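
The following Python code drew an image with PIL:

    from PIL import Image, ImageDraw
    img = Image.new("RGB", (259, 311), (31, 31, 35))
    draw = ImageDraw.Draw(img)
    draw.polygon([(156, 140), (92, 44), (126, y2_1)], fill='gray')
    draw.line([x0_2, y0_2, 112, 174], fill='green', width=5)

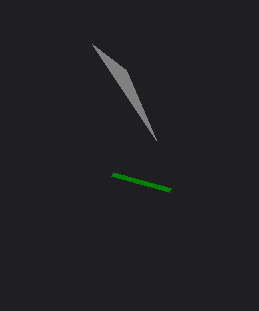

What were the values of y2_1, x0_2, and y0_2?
y2_1 = 70
x0_2 = 170
y0_2 = 190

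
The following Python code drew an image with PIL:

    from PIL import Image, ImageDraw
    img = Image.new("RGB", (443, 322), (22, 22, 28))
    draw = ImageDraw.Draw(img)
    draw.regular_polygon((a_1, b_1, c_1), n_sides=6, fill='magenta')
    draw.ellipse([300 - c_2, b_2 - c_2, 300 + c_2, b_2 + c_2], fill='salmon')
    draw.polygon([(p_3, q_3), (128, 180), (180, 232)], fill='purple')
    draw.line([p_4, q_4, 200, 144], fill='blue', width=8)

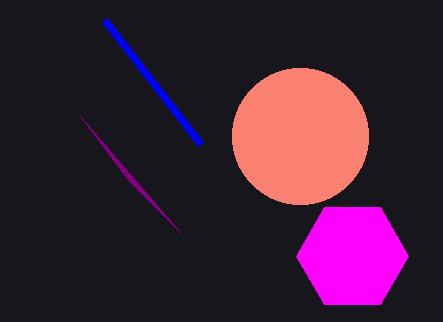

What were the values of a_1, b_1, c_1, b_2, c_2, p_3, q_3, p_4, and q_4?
a_1 = 352; b_1 = 256; c_1 = 56; b_2 = 136; c_2 = 68; p_3 = 80; q_3 = 116; p_4 = 104; q_4 = 20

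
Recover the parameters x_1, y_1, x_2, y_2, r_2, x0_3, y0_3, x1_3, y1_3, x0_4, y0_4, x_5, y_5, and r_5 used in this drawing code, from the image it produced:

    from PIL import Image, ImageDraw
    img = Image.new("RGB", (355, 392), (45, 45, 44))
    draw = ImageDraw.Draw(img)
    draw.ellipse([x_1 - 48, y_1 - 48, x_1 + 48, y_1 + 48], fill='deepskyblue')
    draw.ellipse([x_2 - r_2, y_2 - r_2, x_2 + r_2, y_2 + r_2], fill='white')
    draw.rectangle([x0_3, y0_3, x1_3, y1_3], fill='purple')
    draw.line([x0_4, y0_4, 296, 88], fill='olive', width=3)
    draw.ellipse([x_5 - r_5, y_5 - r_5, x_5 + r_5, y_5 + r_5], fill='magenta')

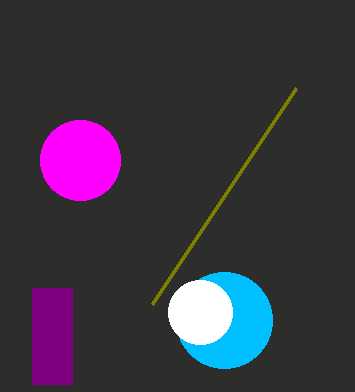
x_1 = 224
y_1 = 320
x_2 = 200
y_2 = 312
r_2 = 32
x0_3 = 32
y0_3 = 288
x1_3 = 72
y1_3 = 384
x0_4 = 152
y0_4 = 304
x_5 = 80
y_5 = 160
r_5 = 40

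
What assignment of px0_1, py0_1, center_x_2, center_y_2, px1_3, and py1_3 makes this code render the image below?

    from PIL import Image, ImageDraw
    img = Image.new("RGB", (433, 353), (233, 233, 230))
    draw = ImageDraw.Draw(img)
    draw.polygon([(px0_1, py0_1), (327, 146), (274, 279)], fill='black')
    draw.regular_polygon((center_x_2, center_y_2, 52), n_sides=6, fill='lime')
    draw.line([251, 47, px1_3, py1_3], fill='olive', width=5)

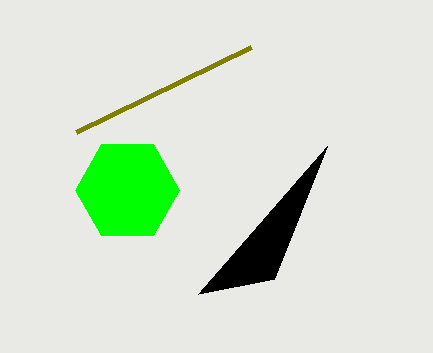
px0_1 = 198; py0_1 = 294; center_x_2 = 127; center_y_2 = 190; px1_3 = 76; py1_3 = 132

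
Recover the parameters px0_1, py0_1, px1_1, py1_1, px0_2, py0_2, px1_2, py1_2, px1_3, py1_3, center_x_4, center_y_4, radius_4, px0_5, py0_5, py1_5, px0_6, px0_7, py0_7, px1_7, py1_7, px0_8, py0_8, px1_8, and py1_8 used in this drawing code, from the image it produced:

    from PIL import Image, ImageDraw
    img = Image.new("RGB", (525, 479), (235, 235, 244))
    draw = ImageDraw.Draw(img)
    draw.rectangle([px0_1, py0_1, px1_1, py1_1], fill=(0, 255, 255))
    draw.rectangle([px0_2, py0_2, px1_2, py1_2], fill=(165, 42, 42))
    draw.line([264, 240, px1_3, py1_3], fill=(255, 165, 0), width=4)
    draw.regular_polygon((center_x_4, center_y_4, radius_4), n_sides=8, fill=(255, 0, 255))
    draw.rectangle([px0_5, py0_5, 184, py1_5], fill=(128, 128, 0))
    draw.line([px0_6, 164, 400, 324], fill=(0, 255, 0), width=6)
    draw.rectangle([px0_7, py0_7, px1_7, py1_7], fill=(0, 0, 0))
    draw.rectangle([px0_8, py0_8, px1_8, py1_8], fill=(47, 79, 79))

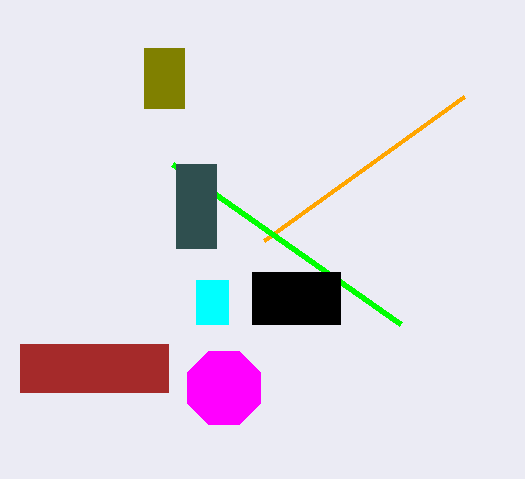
px0_1 = 196
py0_1 = 280
px1_1 = 228
py1_1 = 324
px0_2 = 20
py0_2 = 344
px1_2 = 168
py1_2 = 392
px1_3 = 464
py1_3 = 96
center_x_4 = 224
center_y_4 = 388
radius_4 = 40
px0_5 = 144
py0_5 = 48
py1_5 = 108
px0_6 = 172
px0_7 = 252
py0_7 = 272
px1_7 = 340
py1_7 = 324
px0_8 = 176
py0_8 = 164
px1_8 = 216
py1_8 = 248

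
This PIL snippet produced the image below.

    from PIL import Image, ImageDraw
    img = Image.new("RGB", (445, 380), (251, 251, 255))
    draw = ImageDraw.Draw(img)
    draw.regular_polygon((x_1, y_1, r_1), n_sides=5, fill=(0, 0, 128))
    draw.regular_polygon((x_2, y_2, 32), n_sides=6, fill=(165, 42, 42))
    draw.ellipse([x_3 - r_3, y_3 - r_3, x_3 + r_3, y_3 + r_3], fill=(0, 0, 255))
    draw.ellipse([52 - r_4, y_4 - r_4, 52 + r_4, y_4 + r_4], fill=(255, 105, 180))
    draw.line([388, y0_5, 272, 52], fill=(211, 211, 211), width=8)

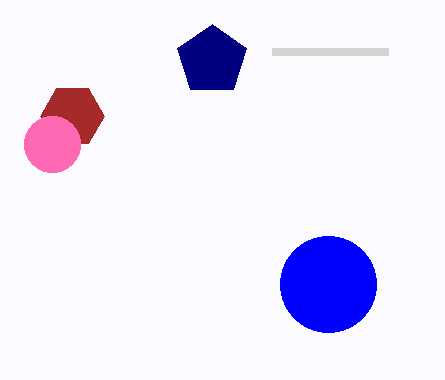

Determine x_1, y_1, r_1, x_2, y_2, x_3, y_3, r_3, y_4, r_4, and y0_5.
x_1 = 212; y_1 = 60; r_1 = 36; x_2 = 72; y_2 = 116; x_3 = 328; y_3 = 284; r_3 = 48; y_4 = 144; r_4 = 28; y0_5 = 52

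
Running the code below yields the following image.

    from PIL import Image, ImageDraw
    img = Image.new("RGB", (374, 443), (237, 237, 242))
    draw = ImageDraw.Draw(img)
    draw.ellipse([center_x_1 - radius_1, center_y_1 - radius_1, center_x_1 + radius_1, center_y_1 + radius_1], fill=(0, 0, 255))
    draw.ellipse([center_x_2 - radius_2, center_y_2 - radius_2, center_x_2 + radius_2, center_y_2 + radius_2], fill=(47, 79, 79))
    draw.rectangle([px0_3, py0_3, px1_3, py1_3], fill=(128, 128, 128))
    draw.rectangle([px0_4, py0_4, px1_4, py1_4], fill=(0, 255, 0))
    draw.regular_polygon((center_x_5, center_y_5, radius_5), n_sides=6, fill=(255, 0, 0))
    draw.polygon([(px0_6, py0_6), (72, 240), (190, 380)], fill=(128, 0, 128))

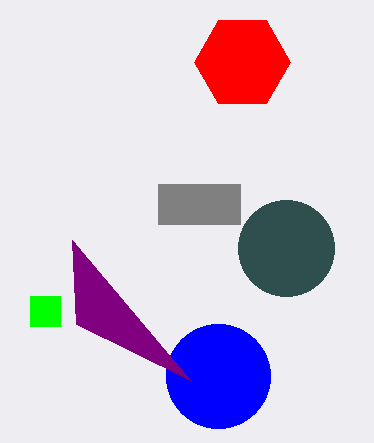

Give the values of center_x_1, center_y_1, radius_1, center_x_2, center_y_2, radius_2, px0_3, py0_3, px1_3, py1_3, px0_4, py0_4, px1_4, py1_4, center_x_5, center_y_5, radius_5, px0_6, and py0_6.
center_x_1 = 218, center_y_1 = 376, radius_1 = 52, center_x_2 = 286, center_y_2 = 248, radius_2 = 48, px0_3 = 158, py0_3 = 184, px1_3 = 240, py1_3 = 224, px0_4 = 30, py0_4 = 296, px1_4 = 60, py1_4 = 326, center_x_5 = 242, center_y_5 = 62, radius_5 = 48, px0_6 = 76, py0_6 = 324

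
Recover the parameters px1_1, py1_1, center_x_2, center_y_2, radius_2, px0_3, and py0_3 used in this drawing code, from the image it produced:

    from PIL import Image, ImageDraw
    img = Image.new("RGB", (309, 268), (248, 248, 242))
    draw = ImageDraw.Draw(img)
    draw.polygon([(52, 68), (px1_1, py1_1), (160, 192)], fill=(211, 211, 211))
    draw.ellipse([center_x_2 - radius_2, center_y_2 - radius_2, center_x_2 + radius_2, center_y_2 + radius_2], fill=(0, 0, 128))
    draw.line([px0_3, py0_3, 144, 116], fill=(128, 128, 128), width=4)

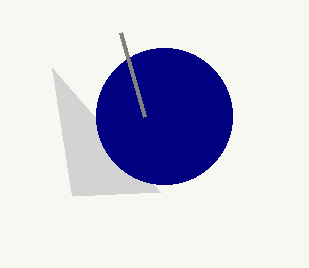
px1_1 = 72, py1_1 = 196, center_x_2 = 164, center_y_2 = 116, radius_2 = 68, px0_3 = 120, py0_3 = 32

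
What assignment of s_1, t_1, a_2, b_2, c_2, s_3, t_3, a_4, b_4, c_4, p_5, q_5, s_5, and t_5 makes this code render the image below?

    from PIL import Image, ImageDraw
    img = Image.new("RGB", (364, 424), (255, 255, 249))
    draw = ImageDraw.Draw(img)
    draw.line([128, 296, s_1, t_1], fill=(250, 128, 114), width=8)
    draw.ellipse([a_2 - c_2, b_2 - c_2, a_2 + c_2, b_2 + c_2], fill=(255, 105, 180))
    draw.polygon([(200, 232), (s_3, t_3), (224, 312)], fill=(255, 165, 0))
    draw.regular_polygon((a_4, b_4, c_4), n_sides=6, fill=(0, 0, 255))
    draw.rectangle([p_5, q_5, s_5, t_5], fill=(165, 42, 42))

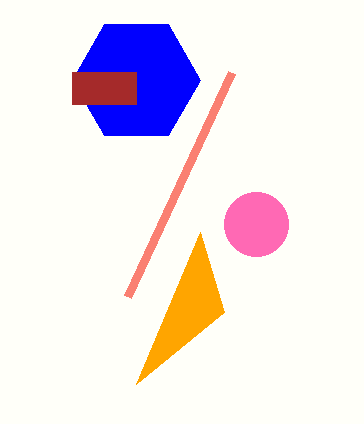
s_1 = 232, t_1 = 72, a_2 = 256, b_2 = 224, c_2 = 32, s_3 = 136, t_3 = 384, a_4 = 136, b_4 = 80, c_4 = 64, p_5 = 72, q_5 = 72, s_5 = 136, t_5 = 104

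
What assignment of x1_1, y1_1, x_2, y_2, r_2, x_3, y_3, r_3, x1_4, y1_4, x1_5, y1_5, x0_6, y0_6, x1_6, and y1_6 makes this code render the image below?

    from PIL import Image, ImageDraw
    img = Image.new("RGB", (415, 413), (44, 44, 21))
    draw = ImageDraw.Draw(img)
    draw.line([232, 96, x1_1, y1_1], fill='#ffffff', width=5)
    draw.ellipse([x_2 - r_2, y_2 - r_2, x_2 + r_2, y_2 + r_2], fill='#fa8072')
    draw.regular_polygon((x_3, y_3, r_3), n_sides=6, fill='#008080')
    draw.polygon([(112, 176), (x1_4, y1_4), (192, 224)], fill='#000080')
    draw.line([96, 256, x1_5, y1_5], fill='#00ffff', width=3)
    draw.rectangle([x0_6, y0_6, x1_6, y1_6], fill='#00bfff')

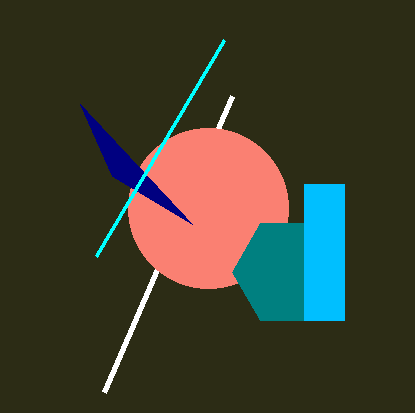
x1_1 = 104, y1_1 = 392, x_2 = 208, y_2 = 208, r_2 = 80, x_3 = 288, y_3 = 272, r_3 = 56, x1_4 = 80, y1_4 = 104, x1_5 = 224, y1_5 = 40, x0_6 = 304, y0_6 = 184, x1_6 = 344, y1_6 = 320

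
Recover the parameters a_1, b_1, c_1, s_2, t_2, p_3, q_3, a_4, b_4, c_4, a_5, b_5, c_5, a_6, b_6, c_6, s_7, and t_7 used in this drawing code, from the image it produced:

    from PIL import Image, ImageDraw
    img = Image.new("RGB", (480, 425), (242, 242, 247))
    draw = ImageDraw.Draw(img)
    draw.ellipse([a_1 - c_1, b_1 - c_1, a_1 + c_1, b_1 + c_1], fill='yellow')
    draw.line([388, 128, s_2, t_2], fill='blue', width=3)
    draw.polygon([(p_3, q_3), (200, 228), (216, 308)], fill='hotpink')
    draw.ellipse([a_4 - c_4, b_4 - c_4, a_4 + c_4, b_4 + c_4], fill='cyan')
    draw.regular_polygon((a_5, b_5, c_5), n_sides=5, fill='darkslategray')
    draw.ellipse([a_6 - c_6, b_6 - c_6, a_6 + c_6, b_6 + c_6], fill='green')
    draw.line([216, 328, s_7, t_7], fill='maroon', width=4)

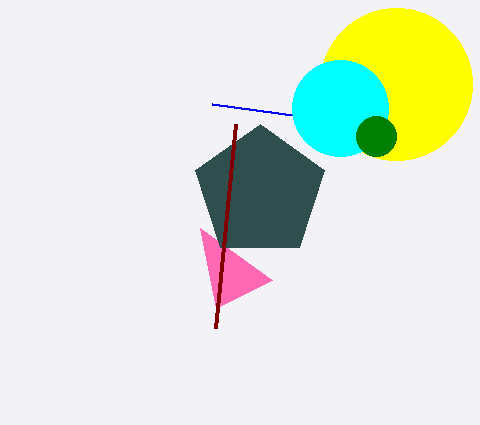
a_1 = 396; b_1 = 84; c_1 = 76; s_2 = 212; t_2 = 104; p_3 = 272; q_3 = 280; a_4 = 340; b_4 = 108; c_4 = 48; a_5 = 260; b_5 = 192; c_5 = 68; a_6 = 376; b_6 = 136; c_6 = 20; s_7 = 236; t_7 = 124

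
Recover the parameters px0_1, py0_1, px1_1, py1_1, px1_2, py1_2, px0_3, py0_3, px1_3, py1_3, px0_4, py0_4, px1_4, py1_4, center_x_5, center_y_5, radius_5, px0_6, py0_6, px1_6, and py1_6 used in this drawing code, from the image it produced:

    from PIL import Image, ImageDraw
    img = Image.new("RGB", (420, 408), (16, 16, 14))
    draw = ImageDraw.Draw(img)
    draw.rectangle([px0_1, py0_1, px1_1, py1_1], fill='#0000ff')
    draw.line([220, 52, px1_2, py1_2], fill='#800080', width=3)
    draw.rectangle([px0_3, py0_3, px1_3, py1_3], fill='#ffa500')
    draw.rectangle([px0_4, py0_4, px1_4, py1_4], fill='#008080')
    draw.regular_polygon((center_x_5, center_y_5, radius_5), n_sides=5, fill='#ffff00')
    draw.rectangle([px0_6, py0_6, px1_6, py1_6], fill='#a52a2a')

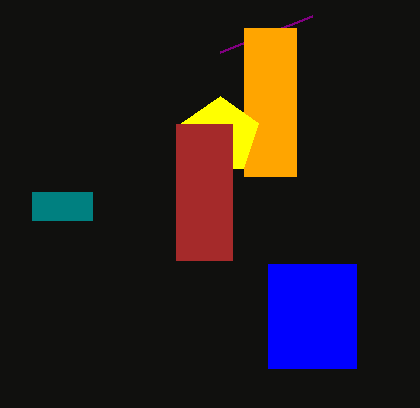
px0_1 = 268
py0_1 = 264
px1_1 = 356
py1_1 = 368
px1_2 = 312
py1_2 = 16
px0_3 = 244
py0_3 = 28
px1_3 = 296
py1_3 = 176
px0_4 = 32
py0_4 = 192
px1_4 = 92
py1_4 = 220
center_x_5 = 220
center_y_5 = 136
radius_5 = 40
px0_6 = 176
py0_6 = 124
px1_6 = 232
py1_6 = 260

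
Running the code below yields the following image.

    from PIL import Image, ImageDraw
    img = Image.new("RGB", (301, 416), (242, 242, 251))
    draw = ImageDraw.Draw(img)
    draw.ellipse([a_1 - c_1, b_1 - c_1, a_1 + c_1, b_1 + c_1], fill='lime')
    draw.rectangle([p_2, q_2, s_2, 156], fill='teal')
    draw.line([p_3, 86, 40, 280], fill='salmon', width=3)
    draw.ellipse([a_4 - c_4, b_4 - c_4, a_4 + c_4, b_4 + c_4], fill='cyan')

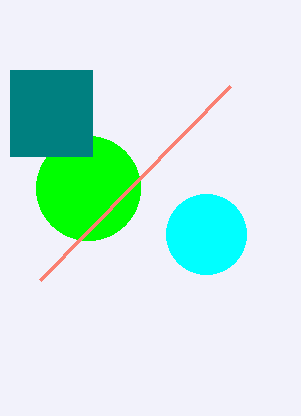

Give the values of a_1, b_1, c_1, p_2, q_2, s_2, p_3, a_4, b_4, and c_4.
a_1 = 88; b_1 = 188; c_1 = 52; p_2 = 10; q_2 = 70; s_2 = 92; p_3 = 230; a_4 = 206; b_4 = 234; c_4 = 40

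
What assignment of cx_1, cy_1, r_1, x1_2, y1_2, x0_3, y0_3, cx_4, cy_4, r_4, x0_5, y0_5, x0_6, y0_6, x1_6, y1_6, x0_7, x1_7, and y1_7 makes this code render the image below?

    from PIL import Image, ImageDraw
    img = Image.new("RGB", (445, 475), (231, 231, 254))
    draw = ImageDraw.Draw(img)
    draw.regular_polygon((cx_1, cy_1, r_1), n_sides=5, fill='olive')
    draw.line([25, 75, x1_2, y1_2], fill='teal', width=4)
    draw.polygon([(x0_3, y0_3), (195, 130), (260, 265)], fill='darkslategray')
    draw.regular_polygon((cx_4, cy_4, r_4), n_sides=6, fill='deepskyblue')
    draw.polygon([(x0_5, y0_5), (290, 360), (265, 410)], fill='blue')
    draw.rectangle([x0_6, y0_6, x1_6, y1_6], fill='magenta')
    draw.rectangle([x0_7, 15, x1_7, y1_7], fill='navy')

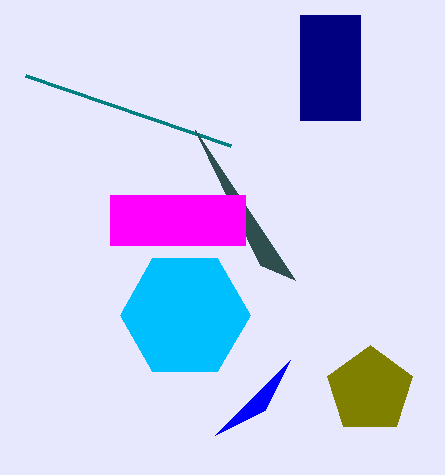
cx_1 = 370, cy_1 = 390, r_1 = 45, x1_2 = 230, y1_2 = 145, x0_3 = 295, y0_3 = 280, cx_4 = 185, cy_4 = 315, r_4 = 65, x0_5 = 215, y0_5 = 435, x0_6 = 110, y0_6 = 195, x1_6 = 245, y1_6 = 245, x0_7 = 300, x1_7 = 360, y1_7 = 120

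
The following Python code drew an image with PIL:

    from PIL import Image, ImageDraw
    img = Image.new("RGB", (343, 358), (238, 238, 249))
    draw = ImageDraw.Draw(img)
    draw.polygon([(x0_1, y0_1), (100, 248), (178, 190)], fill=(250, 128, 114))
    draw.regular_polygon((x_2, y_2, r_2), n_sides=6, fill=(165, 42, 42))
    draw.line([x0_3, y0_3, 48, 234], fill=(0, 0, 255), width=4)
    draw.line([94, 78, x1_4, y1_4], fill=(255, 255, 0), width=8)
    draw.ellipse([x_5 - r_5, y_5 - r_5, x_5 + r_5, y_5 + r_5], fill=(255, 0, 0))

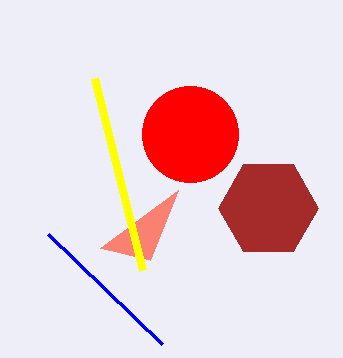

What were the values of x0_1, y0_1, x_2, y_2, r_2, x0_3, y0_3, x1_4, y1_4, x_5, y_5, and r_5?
x0_1 = 150, y0_1 = 260, x_2 = 268, y_2 = 208, r_2 = 50, x0_3 = 162, y0_3 = 344, x1_4 = 142, y1_4 = 270, x_5 = 190, y_5 = 134, r_5 = 48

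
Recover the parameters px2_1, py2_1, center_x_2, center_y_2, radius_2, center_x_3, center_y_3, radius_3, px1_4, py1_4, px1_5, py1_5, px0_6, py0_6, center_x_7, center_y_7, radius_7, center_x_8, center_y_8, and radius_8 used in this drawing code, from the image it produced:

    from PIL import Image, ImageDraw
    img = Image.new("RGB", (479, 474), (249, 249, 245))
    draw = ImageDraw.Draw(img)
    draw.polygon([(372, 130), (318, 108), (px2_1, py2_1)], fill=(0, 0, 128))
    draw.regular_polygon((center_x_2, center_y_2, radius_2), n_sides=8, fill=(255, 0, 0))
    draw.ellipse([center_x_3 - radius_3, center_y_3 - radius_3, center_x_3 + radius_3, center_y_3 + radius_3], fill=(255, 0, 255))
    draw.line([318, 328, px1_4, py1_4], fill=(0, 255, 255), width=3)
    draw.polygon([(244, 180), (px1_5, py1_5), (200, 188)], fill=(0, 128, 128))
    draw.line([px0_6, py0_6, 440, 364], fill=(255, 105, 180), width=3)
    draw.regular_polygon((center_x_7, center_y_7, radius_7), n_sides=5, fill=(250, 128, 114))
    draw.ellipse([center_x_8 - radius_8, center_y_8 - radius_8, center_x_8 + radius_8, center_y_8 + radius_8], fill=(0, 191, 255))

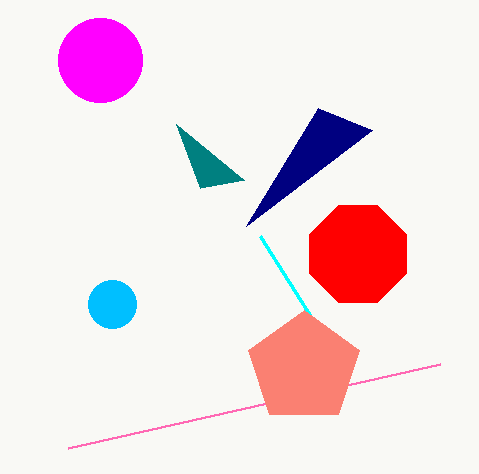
px2_1 = 246, py2_1 = 226, center_x_2 = 358, center_y_2 = 254, radius_2 = 52, center_x_3 = 100, center_y_3 = 60, radius_3 = 42, px1_4 = 260, py1_4 = 236, px1_5 = 176, py1_5 = 124, px0_6 = 68, py0_6 = 448, center_x_7 = 304, center_y_7 = 368, radius_7 = 58, center_x_8 = 112, center_y_8 = 304, radius_8 = 24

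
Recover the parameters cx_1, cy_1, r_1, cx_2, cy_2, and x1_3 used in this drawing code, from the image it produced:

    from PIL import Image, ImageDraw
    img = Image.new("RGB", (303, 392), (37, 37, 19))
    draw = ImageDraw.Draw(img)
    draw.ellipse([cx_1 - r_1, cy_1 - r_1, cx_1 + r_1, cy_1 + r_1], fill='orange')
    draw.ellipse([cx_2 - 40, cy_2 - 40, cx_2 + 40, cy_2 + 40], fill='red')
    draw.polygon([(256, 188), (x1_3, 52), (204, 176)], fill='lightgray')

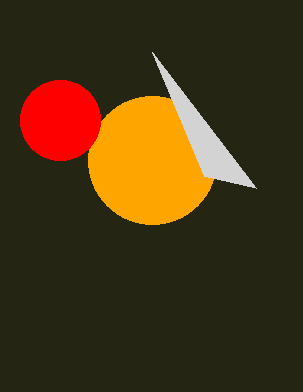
cx_1 = 152
cy_1 = 160
r_1 = 64
cx_2 = 60
cy_2 = 120
x1_3 = 152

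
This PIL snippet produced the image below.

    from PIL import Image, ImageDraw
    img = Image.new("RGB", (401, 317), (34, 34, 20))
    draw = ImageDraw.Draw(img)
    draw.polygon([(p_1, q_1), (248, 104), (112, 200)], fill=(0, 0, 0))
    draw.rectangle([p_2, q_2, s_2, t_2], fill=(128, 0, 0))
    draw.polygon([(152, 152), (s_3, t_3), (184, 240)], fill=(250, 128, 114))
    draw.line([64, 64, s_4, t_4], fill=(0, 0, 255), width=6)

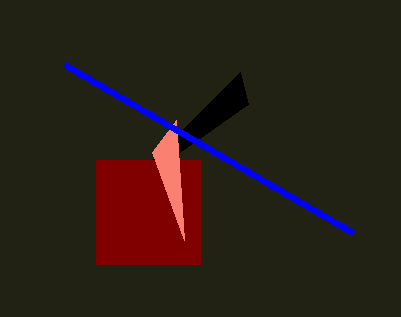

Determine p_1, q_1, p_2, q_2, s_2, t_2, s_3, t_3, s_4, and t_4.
p_1 = 240
q_1 = 72
p_2 = 96
q_2 = 160
s_2 = 200
t_2 = 264
s_3 = 176
t_3 = 120
s_4 = 352
t_4 = 232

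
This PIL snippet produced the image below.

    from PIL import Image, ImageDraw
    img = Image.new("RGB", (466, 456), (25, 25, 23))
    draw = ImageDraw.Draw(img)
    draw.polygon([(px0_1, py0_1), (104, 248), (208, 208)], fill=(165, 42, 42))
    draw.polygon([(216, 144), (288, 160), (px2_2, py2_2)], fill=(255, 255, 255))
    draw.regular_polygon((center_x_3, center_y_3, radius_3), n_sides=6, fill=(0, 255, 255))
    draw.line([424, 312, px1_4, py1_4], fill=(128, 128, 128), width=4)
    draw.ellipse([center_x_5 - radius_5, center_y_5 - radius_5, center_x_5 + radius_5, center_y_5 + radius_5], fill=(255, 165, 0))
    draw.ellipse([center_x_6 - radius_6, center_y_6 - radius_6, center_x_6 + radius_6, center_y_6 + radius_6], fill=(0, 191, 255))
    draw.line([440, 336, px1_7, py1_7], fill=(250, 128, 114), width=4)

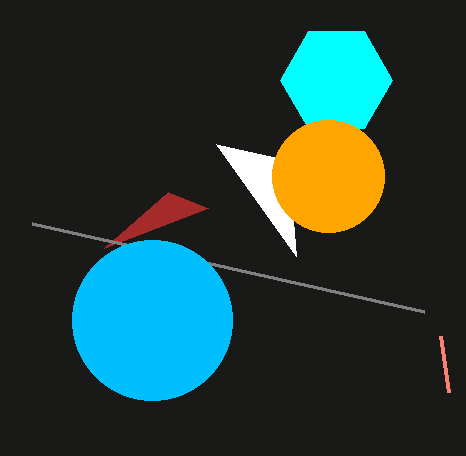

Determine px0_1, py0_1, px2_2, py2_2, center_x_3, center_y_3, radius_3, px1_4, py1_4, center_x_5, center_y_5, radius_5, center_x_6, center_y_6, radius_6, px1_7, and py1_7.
px0_1 = 168
py0_1 = 192
px2_2 = 296
py2_2 = 256
center_x_3 = 336
center_y_3 = 80
radius_3 = 56
px1_4 = 32
py1_4 = 224
center_x_5 = 328
center_y_5 = 176
radius_5 = 56
center_x_6 = 152
center_y_6 = 320
radius_6 = 80
px1_7 = 448
py1_7 = 392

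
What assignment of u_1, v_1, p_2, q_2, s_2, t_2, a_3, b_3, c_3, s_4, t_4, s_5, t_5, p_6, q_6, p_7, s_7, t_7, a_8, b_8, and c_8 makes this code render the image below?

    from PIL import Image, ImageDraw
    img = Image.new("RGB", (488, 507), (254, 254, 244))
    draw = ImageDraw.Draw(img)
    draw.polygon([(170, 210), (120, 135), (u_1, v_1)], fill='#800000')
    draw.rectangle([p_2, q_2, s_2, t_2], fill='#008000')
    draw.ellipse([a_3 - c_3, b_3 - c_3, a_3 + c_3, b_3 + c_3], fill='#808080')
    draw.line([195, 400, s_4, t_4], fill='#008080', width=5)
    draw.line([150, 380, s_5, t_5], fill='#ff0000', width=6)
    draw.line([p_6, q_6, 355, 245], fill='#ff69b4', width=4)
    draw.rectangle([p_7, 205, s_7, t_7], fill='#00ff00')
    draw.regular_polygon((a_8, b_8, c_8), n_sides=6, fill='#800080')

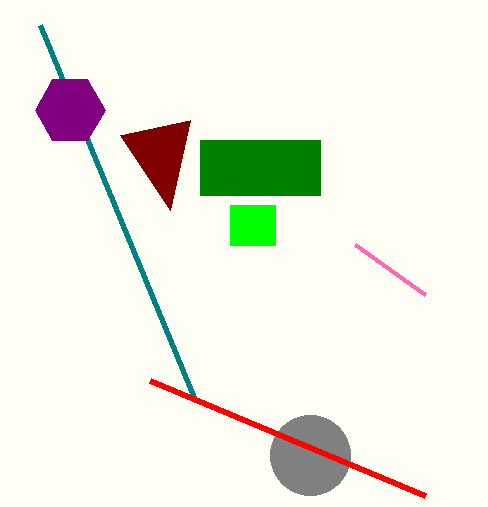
u_1 = 190, v_1 = 120, p_2 = 200, q_2 = 140, s_2 = 320, t_2 = 195, a_3 = 310, b_3 = 455, c_3 = 40, s_4 = 40, t_4 = 25, s_5 = 425, t_5 = 495, p_6 = 425, q_6 = 295, p_7 = 230, s_7 = 275, t_7 = 245, a_8 = 70, b_8 = 110, c_8 = 35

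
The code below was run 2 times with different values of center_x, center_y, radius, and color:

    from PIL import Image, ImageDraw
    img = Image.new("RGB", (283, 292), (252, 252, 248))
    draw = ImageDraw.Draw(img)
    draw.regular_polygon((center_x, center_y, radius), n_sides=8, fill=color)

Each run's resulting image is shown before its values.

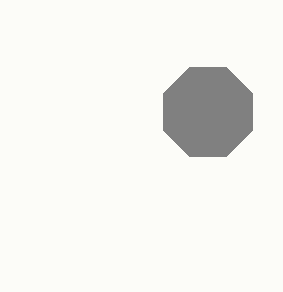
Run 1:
center_x = 208; center_y = 112; radius = 48; color = 'gray'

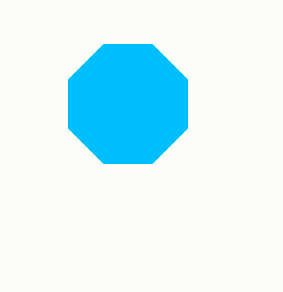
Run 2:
center_x = 128; center_y = 104; radius = 64; color = 'deepskyblue'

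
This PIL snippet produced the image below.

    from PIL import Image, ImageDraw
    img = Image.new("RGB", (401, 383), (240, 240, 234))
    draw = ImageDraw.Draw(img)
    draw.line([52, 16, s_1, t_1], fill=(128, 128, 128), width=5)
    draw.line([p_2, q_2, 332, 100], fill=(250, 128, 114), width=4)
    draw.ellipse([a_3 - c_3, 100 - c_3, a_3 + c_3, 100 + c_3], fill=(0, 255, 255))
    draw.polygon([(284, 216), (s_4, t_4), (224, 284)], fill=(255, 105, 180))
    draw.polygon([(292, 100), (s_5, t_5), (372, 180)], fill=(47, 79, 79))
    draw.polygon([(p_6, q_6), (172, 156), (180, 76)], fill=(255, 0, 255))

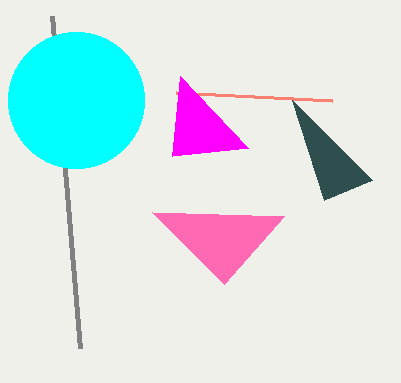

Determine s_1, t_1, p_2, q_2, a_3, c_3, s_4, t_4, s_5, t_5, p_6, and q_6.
s_1 = 80
t_1 = 348
p_2 = 176
q_2 = 92
a_3 = 76
c_3 = 68
s_4 = 152
t_4 = 212
s_5 = 324
t_5 = 200
p_6 = 248
q_6 = 148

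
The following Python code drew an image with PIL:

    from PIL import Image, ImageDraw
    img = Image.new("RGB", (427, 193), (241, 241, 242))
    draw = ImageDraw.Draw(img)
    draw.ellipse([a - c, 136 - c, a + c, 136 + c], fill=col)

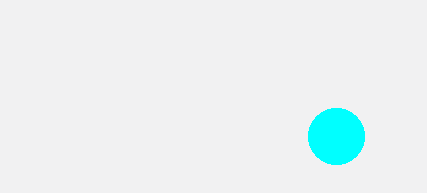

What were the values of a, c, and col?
a = 336, c = 28, col = 'cyan'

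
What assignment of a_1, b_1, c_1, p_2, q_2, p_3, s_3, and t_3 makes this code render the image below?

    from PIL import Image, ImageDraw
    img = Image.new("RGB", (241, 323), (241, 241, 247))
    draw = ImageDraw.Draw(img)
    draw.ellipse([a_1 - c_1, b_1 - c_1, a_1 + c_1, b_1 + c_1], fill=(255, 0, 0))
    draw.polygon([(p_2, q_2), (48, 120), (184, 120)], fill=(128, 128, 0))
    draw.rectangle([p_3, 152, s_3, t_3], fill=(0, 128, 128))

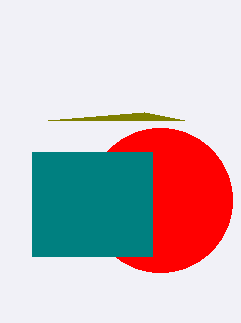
a_1 = 160, b_1 = 200, c_1 = 72, p_2 = 144, q_2 = 112, p_3 = 32, s_3 = 152, t_3 = 256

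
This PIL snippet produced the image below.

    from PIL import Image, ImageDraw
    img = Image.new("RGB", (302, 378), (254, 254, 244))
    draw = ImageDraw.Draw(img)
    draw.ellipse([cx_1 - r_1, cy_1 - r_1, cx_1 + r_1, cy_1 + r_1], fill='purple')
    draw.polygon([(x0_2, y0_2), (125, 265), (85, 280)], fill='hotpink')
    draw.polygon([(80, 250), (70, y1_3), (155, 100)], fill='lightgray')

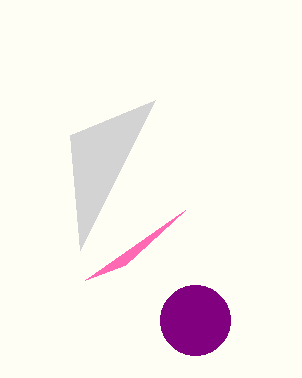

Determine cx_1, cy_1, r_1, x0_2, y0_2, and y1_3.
cx_1 = 195; cy_1 = 320; r_1 = 35; x0_2 = 185; y0_2 = 210; y1_3 = 135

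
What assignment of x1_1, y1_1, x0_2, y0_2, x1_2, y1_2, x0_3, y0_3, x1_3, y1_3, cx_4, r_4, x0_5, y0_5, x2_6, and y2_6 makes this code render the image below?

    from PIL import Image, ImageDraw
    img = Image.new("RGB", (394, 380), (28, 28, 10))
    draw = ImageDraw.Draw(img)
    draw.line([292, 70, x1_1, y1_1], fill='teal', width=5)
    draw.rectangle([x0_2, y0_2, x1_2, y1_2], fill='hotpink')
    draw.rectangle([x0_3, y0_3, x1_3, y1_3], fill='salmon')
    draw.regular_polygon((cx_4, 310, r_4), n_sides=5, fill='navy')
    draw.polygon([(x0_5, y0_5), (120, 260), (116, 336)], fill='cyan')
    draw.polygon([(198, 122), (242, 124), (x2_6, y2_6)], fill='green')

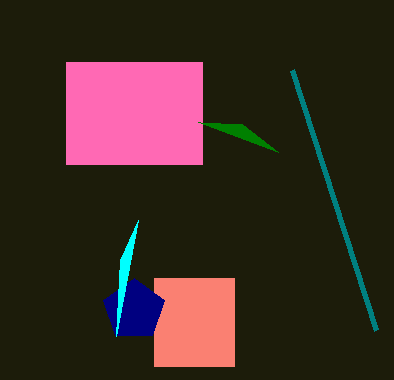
x1_1 = 376
y1_1 = 330
x0_2 = 66
y0_2 = 62
x1_2 = 202
y1_2 = 164
x0_3 = 154
y0_3 = 278
x1_3 = 234
y1_3 = 366
cx_4 = 134
r_4 = 32
x0_5 = 138
y0_5 = 220
x2_6 = 278
y2_6 = 152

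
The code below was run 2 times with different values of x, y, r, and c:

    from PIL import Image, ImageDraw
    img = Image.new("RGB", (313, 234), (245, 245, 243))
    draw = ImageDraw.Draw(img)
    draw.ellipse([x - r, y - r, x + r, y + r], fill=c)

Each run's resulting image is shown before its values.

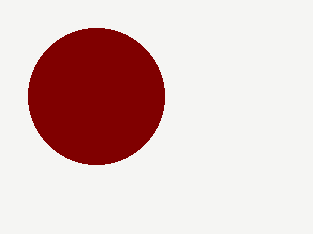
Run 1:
x = 96, y = 96, r = 68, c = 'maroon'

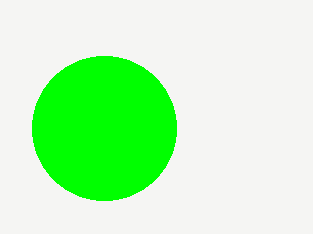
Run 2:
x = 104, y = 128, r = 72, c = 'lime'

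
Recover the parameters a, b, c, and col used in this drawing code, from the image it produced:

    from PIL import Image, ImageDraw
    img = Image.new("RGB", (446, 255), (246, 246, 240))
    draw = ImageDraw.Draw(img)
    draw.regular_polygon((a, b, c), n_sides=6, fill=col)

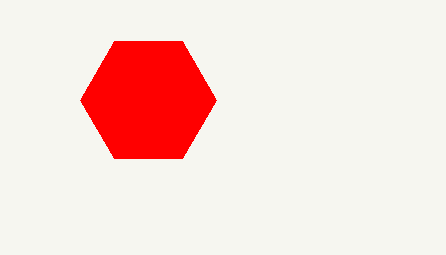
a = 148, b = 100, c = 68, col = 'red'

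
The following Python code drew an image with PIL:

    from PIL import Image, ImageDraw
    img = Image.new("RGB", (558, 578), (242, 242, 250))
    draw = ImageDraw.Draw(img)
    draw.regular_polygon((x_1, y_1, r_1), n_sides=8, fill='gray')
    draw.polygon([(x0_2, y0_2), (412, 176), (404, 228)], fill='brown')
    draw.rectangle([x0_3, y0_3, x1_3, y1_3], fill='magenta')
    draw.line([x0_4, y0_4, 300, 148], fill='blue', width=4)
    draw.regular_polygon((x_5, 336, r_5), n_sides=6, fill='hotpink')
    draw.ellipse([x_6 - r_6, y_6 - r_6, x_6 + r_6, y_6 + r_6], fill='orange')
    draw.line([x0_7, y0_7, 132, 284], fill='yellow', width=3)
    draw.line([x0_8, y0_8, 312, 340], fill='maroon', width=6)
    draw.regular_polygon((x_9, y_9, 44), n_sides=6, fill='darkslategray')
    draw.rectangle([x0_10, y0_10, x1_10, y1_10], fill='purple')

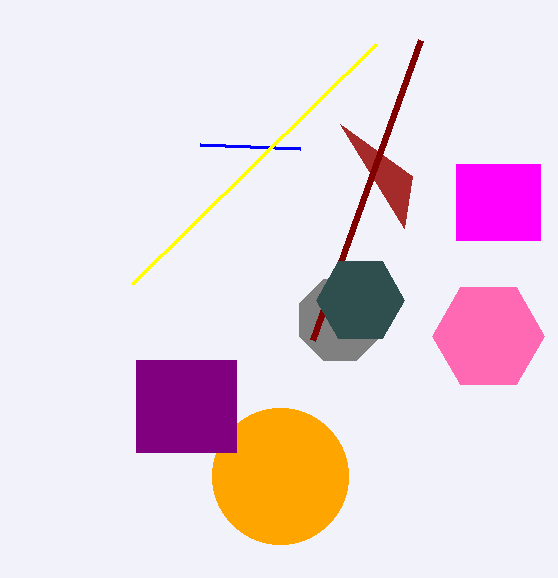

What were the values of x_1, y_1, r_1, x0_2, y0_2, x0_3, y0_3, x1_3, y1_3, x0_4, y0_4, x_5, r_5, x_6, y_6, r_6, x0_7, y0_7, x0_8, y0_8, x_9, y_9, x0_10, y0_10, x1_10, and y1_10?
x_1 = 340; y_1 = 320; r_1 = 44; x0_2 = 340; y0_2 = 124; x0_3 = 456; y0_3 = 164; x1_3 = 540; y1_3 = 240; x0_4 = 200; y0_4 = 144; x_5 = 488; r_5 = 56; x_6 = 280; y_6 = 476; r_6 = 68; x0_7 = 376; y0_7 = 44; x0_8 = 420; y0_8 = 40; x_9 = 360; y_9 = 300; x0_10 = 136; y0_10 = 360; x1_10 = 236; y1_10 = 452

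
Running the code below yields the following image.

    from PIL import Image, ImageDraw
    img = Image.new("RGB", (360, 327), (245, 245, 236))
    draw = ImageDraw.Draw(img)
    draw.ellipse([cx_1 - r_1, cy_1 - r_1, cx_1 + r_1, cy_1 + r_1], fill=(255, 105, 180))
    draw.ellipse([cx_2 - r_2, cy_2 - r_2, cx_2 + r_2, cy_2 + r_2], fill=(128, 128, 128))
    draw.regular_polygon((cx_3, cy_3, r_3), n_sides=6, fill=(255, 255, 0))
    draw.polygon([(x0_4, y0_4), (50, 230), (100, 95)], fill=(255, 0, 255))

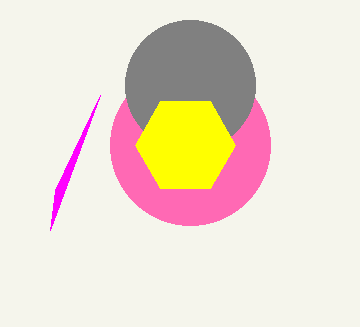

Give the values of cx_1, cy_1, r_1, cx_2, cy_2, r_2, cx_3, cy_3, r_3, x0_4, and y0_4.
cx_1 = 190, cy_1 = 145, r_1 = 80, cx_2 = 190, cy_2 = 85, r_2 = 65, cx_3 = 185, cy_3 = 145, r_3 = 50, x0_4 = 55, y0_4 = 190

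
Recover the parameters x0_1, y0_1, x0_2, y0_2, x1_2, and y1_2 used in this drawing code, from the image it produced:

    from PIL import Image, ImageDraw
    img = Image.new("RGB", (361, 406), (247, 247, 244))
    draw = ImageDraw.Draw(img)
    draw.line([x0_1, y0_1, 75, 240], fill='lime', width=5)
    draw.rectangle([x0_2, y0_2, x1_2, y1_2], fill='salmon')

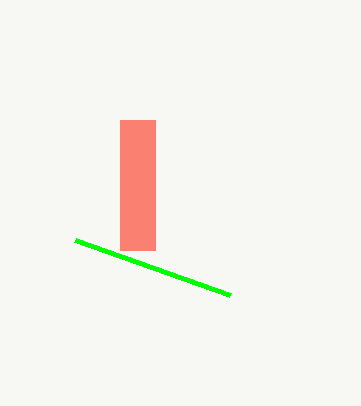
x0_1 = 230; y0_1 = 295; x0_2 = 120; y0_2 = 120; x1_2 = 155; y1_2 = 250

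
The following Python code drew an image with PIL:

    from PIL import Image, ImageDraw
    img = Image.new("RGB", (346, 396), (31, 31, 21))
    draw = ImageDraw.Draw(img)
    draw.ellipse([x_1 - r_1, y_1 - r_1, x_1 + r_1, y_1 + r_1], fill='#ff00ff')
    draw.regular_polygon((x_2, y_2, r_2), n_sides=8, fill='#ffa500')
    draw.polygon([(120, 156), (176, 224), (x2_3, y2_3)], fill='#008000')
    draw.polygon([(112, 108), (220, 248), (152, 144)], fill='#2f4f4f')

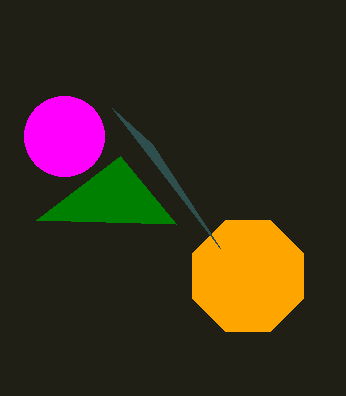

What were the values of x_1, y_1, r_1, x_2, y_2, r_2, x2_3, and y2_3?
x_1 = 64
y_1 = 136
r_1 = 40
x_2 = 248
y_2 = 276
r_2 = 60
x2_3 = 36
y2_3 = 220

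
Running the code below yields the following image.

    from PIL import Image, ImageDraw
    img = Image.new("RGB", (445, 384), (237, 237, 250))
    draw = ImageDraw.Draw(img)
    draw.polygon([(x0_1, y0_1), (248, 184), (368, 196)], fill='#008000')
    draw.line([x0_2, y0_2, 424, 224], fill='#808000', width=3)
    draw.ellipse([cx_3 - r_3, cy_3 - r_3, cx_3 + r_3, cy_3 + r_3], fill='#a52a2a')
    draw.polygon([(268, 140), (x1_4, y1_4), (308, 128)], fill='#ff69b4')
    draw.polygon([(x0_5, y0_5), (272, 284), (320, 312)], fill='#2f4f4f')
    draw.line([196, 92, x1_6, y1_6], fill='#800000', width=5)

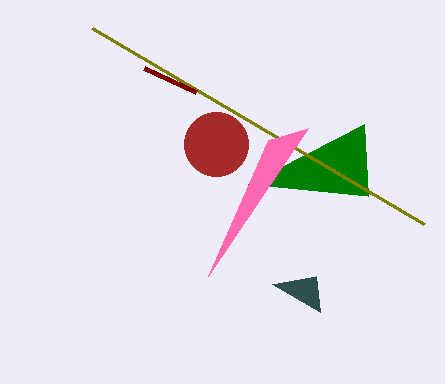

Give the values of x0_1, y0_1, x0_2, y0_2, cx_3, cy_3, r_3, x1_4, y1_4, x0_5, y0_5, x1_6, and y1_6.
x0_1 = 364
y0_1 = 124
x0_2 = 92
y0_2 = 28
cx_3 = 216
cy_3 = 144
r_3 = 32
x1_4 = 208
y1_4 = 276
x0_5 = 316
y0_5 = 276
x1_6 = 144
y1_6 = 68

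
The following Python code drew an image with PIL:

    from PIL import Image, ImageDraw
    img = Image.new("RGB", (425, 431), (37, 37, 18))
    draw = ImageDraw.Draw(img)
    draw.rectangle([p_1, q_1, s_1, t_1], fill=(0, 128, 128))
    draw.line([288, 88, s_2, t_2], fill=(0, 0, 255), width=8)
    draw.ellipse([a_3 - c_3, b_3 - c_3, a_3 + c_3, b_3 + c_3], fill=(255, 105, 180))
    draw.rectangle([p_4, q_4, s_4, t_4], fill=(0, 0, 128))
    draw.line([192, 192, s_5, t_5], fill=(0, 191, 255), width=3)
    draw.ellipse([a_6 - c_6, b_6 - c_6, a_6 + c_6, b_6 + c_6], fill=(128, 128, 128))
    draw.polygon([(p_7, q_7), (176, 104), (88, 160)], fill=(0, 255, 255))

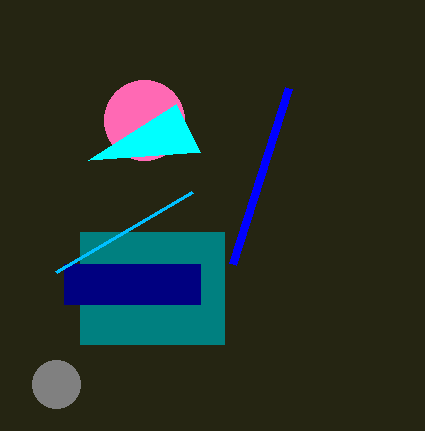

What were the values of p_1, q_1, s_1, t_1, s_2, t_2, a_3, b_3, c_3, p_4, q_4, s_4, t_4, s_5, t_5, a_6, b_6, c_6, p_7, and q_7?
p_1 = 80
q_1 = 232
s_1 = 224
t_1 = 344
s_2 = 232
t_2 = 264
a_3 = 144
b_3 = 120
c_3 = 40
p_4 = 64
q_4 = 264
s_4 = 200
t_4 = 304
s_5 = 56
t_5 = 272
a_6 = 56
b_6 = 384
c_6 = 24
p_7 = 200
q_7 = 152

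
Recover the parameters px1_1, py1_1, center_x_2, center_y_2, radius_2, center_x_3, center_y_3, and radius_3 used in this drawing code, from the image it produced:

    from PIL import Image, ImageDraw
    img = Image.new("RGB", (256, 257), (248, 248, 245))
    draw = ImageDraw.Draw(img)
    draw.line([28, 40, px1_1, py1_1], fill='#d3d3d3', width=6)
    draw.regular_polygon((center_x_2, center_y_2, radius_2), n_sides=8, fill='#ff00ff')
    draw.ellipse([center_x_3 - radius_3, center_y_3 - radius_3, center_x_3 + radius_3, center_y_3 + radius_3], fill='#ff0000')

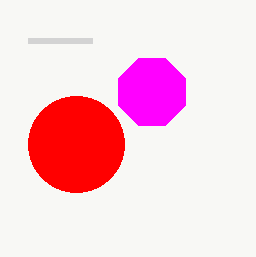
px1_1 = 92, py1_1 = 40, center_x_2 = 152, center_y_2 = 92, radius_2 = 36, center_x_3 = 76, center_y_3 = 144, radius_3 = 48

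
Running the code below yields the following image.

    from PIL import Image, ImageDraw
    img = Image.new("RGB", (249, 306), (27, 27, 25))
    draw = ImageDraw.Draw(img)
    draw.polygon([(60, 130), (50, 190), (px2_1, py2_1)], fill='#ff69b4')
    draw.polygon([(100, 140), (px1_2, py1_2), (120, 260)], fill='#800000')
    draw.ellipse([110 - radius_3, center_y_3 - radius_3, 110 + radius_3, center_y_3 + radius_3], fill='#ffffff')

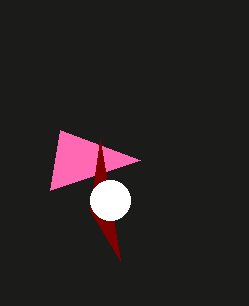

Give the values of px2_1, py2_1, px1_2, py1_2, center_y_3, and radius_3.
px2_1 = 140; py2_1 = 160; px1_2 = 90; py1_2 = 210; center_y_3 = 200; radius_3 = 20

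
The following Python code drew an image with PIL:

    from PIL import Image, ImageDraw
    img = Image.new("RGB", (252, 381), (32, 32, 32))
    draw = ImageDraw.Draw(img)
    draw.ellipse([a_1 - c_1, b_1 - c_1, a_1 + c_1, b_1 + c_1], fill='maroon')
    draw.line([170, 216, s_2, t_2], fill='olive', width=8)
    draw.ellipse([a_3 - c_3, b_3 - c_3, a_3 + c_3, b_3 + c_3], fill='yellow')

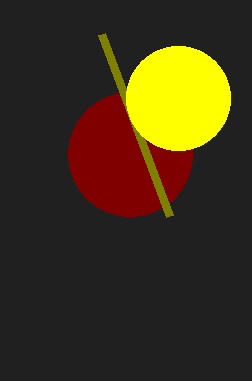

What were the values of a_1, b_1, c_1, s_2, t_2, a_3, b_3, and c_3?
a_1 = 130; b_1 = 154; c_1 = 62; s_2 = 102; t_2 = 34; a_3 = 178; b_3 = 98; c_3 = 52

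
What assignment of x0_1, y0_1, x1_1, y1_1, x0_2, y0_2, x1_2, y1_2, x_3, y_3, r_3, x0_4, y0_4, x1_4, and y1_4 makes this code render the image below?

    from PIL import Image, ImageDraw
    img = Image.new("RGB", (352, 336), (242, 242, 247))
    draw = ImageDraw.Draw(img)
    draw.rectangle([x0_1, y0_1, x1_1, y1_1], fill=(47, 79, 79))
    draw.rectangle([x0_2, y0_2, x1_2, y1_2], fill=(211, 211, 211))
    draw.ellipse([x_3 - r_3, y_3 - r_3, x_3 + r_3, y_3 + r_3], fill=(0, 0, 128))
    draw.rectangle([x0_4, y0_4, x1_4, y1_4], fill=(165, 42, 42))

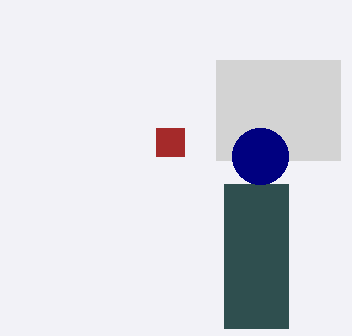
x0_1 = 224; y0_1 = 184; x1_1 = 288; y1_1 = 328; x0_2 = 216; y0_2 = 60; x1_2 = 340; y1_2 = 160; x_3 = 260; y_3 = 156; r_3 = 28; x0_4 = 156; y0_4 = 128; x1_4 = 184; y1_4 = 156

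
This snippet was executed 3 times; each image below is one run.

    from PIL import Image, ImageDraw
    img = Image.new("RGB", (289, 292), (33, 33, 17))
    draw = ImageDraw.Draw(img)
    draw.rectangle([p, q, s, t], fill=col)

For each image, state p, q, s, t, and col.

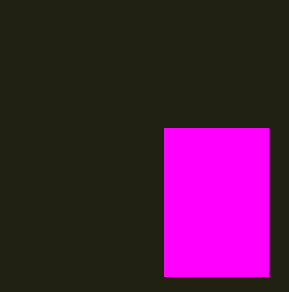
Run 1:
p = 164
q = 128
s = 268
t = 276
col = 'magenta'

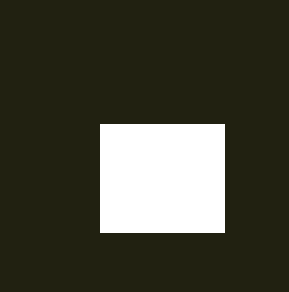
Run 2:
p = 100; q = 124; s = 224; t = 232; col = 'white'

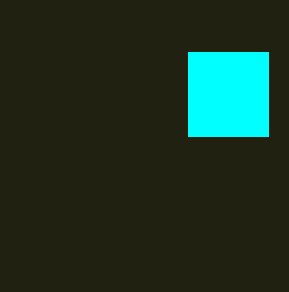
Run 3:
p = 188, q = 52, s = 268, t = 136, col = 'cyan'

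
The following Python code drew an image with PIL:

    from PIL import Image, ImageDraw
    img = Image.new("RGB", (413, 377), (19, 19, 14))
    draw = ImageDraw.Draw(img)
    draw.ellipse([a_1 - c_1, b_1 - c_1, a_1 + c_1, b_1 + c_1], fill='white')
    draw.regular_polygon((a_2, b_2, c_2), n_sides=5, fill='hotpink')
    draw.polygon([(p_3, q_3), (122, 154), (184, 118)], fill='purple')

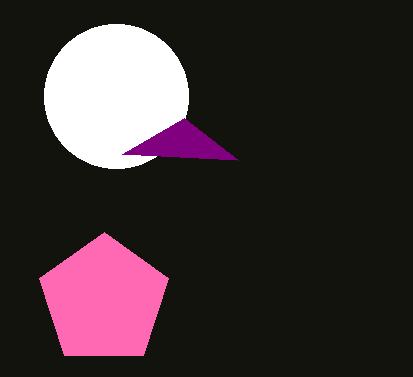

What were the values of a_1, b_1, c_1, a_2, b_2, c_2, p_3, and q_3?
a_1 = 116, b_1 = 96, c_1 = 72, a_2 = 104, b_2 = 300, c_2 = 68, p_3 = 238, q_3 = 160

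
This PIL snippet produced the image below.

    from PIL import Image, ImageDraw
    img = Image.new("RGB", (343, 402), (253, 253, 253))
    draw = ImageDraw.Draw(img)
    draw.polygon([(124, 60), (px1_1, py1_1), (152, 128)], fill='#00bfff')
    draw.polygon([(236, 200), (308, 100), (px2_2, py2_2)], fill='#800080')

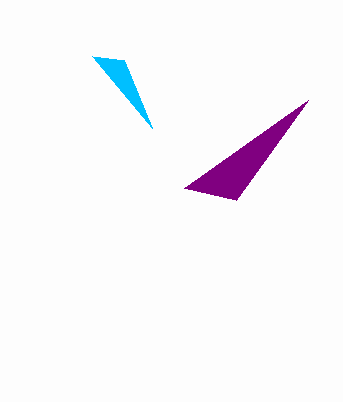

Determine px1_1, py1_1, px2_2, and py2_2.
px1_1 = 92
py1_1 = 56
px2_2 = 184
py2_2 = 188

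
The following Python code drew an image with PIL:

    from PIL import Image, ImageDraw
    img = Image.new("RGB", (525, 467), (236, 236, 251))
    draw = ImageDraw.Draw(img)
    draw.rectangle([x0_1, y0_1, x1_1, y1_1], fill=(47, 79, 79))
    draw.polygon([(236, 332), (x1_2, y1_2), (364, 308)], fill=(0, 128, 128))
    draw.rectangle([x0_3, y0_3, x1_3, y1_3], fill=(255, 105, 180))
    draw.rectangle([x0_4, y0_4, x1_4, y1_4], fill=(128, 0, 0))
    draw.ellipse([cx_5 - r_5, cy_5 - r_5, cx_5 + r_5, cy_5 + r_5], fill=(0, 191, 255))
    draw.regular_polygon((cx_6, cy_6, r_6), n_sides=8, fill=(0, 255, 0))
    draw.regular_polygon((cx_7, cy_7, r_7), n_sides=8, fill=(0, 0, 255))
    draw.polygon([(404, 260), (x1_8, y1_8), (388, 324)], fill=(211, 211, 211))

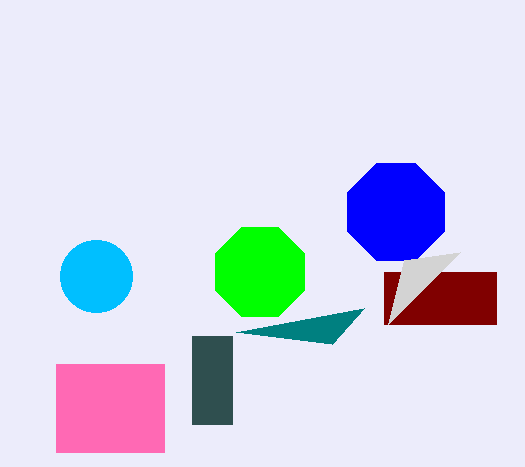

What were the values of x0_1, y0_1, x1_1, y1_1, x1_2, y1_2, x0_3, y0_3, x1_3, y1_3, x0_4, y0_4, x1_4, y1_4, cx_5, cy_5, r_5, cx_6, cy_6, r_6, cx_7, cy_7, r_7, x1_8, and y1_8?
x0_1 = 192, y0_1 = 336, x1_1 = 232, y1_1 = 424, x1_2 = 332, y1_2 = 344, x0_3 = 56, y0_3 = 364, x1_3 = 164, y1_3 = 452, x0_4 = 384, y0_4 = 272, x1_4 = 496, y1_4 = 324, cx_5 = 96, cy_5 = 276, r_5 = 36, cx_6 = 260, cy_6 = 272, r_6 = 48, cx_7 = 396, cy_7 = 212, r_7 = 52, x1_8 = 460, y1_8 = 252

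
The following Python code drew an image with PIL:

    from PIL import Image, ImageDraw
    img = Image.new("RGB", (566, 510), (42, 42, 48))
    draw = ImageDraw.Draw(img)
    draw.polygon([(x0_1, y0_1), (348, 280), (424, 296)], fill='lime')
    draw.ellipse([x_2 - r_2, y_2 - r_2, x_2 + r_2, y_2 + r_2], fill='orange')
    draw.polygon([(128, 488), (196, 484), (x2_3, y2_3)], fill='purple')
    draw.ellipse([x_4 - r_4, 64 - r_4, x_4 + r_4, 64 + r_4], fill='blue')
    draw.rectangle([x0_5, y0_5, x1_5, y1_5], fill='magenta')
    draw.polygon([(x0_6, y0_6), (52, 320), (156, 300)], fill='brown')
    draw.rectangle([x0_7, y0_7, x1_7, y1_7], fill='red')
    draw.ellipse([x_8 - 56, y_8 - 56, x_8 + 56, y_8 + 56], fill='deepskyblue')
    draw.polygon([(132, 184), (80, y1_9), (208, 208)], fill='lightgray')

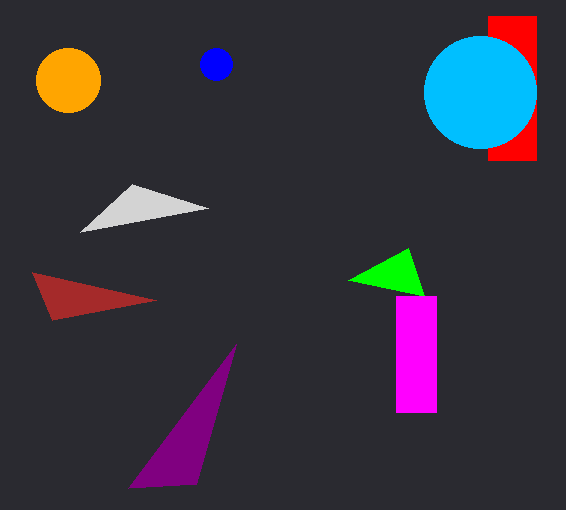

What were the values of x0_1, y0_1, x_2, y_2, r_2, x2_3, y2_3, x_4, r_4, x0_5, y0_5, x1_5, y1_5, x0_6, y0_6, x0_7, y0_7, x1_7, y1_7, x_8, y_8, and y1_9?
x0_1 = 408; y0_1 = 248; x_2 = 68; y_2 = 80; r_2 = 32; x2_3 = 236; y2_3 = 344; x_4 = 216; r_4 = 16; x0_5 = 396; y0_5 = 296; x1_5 = 436; y1_5 = 412; x0_6 = 32; y0_6 = 272; x0_7 = 488; y0_7 = 16; x1_7 = 536; y1_7 = 160; x_8 = 480; y_8 = 92; y1_9 = 232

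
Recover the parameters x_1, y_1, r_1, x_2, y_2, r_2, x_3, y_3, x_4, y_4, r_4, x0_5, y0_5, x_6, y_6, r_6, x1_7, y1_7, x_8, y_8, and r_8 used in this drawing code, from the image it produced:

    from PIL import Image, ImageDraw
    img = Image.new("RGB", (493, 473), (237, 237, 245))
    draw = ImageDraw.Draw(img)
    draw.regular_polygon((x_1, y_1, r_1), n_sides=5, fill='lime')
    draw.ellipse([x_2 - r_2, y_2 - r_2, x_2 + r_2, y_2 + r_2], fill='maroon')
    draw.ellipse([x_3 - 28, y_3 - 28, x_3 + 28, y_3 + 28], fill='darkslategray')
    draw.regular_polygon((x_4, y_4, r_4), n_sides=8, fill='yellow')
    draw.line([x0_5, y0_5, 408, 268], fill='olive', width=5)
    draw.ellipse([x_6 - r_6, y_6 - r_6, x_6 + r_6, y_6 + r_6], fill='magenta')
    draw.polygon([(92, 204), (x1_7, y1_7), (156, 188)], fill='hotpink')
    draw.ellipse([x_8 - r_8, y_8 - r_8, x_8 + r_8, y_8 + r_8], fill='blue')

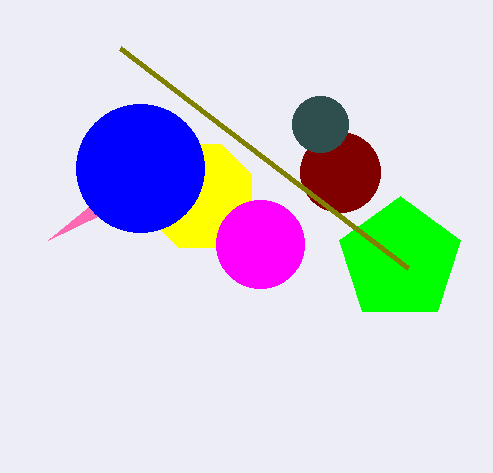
x_1 = 400; y_1 = 260; r_1 = 64; x_2 = 340; y_2 = 172; r_2 = 40; x_3 = 320; y_3 = 124; x_4 = 200; y_4 = 196; r_4 = 56; x0_5 = 120; y0_5 = 48; x_6 = 260; y_6 = 244; r_6 = 44; x1_7 = 48; y1_7 = 240; x_8 = 140; y_8 = 168; r_8 = 64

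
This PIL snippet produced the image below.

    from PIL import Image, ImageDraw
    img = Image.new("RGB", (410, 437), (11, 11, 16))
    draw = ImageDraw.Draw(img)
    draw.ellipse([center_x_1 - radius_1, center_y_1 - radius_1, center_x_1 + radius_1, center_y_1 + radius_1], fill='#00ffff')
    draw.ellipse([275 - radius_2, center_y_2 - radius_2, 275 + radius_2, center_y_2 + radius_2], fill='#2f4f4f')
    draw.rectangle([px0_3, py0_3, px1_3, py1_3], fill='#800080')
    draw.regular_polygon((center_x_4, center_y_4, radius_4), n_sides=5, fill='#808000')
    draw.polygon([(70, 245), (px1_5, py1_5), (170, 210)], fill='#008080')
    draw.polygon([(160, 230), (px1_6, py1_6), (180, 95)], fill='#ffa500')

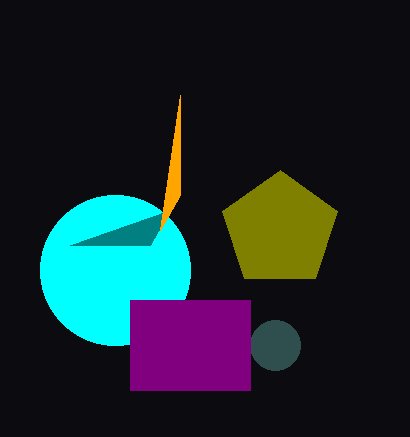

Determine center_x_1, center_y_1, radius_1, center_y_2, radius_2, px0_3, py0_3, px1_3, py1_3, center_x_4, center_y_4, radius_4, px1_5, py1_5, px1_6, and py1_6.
center_x_1 = 115, center_y_1 = 270, radius_1 = 75, center_y_2 = 345, radius_2 = 25, px0_3 = 130, py0_3 = 300, px1_3 = 250, py1_3 = 390, center_x_4 = 280, center_y_4 = 230, radius_4 = 60, px1_5 = 150, py1_5 = 245, px1_6 = 180, py1_6 = 195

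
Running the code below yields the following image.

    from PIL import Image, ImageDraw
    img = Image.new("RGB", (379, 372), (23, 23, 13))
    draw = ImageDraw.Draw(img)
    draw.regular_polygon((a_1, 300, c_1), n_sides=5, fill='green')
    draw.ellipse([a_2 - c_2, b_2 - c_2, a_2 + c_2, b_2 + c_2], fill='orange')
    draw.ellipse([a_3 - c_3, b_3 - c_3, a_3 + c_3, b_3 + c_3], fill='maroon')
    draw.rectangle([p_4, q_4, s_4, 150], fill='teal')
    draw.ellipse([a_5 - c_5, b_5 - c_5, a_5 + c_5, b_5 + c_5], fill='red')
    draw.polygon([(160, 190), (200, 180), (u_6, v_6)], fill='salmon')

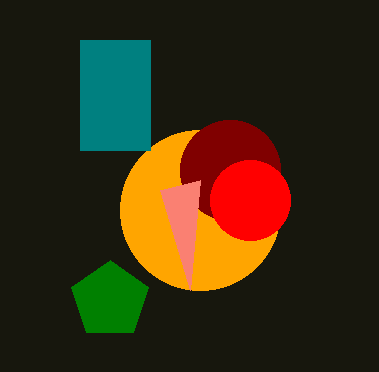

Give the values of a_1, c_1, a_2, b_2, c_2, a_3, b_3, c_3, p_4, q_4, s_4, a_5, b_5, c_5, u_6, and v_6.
a_1 = 110, c_1 = 40, a_2 = 200, b_2 = 210, c_2 = 80, a_3 = 230, b_3 = 170, c_3 = 50, p_4 = 80, q_4 = 40, s_4 = 150, a_5 = 250, b_5 = 200, c_5 = 40, u_6 = 190, v_6 = 290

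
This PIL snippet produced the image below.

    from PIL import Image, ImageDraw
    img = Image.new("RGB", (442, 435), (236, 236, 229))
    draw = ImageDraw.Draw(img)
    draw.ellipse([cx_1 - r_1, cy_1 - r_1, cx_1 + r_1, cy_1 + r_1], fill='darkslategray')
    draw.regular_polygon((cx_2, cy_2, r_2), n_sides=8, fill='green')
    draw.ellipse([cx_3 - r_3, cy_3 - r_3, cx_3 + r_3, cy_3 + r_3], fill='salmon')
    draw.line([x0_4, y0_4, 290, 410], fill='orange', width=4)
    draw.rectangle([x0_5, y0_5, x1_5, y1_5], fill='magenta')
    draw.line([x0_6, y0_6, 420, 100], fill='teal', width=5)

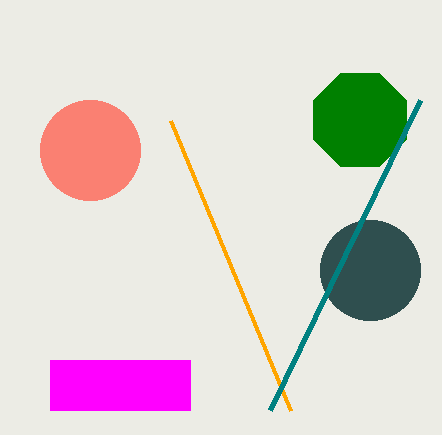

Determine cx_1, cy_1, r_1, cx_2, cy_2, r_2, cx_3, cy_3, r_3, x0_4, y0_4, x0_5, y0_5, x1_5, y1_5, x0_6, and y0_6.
cx_1 = 370
cy_1 = 270
r_1 = 50
cx_2 = 360
cy_2 = 120
r_2 = 50
cx_3 = 90
cy_3 = 150
r_3 = 50
x0_4 = 170
y0_4 = 120
x0_5 = 50
y0_5 = 360
x1_5 = 190
y1_5 = 410
x0_6 = 270
y0_6 = 410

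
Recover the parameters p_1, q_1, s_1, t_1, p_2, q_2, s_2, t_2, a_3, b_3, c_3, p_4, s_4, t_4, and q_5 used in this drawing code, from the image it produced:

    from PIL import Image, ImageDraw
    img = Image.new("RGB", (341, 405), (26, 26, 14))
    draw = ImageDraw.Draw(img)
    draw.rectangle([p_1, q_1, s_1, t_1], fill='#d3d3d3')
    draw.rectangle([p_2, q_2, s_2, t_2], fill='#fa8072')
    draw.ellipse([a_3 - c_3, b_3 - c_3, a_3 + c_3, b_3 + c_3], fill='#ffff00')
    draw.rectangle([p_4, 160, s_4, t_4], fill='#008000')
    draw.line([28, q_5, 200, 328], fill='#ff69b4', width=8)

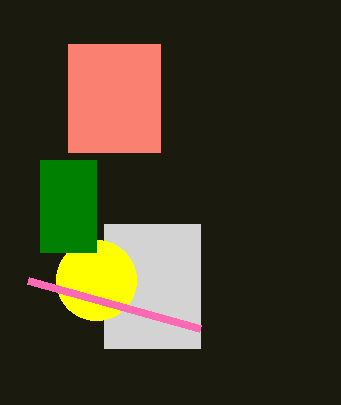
p_1 = 104; q_1 = 224; s_1 = 200; t_1 = 348; p_2 = 68; q_2 = 44; s_2 = 160; t_2 = 152; a_3 = 96; b_3 = 280; c_3 = 40; p_4 = 40; s_4 = 96; t_4 = 252; q_5 = 280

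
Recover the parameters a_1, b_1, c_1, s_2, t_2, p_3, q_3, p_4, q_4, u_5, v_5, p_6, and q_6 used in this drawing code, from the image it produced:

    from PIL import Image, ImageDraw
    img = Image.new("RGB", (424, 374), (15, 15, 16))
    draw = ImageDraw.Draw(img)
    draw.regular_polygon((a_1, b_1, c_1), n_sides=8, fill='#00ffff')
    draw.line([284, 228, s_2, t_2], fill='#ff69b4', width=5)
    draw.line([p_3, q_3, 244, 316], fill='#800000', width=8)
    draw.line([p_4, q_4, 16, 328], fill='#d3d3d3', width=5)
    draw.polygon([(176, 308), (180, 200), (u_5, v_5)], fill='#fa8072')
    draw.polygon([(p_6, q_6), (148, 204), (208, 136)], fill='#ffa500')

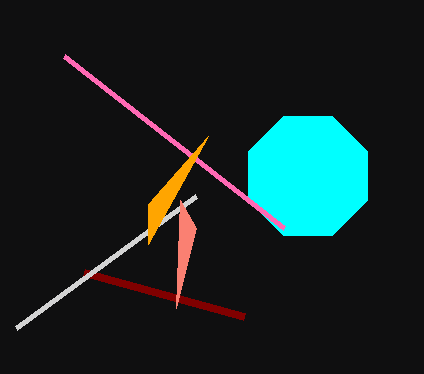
a_1 = 308
b_1 = 176
c_1 = 64
s_2 = 64
t_2 = 56
p_3 = 84
q_3 = 272
p_4 = 196
q_4 = 196
u_5 = 196
v_5 = 228
p_6 = 148
q_6 = 244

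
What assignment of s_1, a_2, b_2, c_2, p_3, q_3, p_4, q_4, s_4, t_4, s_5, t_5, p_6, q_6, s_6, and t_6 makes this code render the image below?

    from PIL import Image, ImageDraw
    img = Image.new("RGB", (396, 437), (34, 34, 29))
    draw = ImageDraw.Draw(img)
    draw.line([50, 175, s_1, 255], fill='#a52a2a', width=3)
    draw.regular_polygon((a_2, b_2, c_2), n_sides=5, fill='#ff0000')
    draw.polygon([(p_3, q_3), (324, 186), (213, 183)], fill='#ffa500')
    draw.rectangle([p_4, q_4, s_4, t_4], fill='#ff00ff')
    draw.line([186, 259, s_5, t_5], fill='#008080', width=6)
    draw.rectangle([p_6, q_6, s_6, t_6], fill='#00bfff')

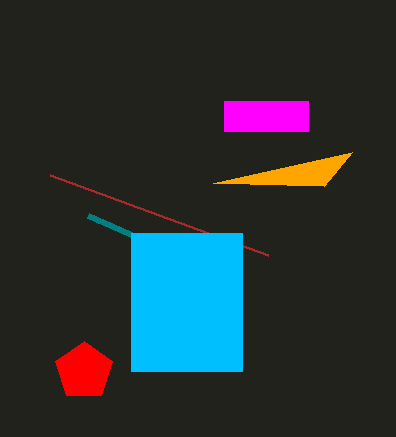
s_1 = 268
a_2 = 84
b_2 = 371
c_2 = 30
p_3 = 352
q_3 = 152
p_4 = 224
q_4 = 101
s_4 = 308
t_4 = 131
s_5 = 88
t_5 = 216
p_6 = 131
q_6 = 233
s_6 = 242
t_6 = 371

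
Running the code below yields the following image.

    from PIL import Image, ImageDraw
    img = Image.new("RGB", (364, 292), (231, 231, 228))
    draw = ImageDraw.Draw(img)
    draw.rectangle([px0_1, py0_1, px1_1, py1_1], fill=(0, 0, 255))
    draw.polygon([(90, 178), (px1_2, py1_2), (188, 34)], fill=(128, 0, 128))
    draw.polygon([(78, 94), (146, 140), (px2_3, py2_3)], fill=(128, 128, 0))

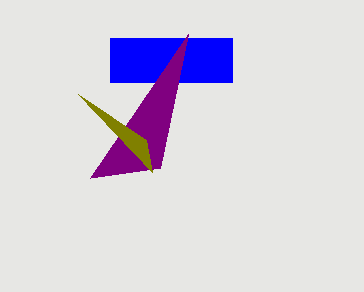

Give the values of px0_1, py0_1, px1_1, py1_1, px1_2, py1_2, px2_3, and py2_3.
px0_1 = 110
py0_1 = 38
px1_1 = 232
py1_1 = 82
px1_2 = 160
py1_2 = 168
px2_3 = 152
py2_3 = 172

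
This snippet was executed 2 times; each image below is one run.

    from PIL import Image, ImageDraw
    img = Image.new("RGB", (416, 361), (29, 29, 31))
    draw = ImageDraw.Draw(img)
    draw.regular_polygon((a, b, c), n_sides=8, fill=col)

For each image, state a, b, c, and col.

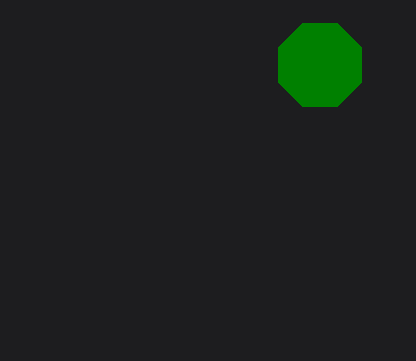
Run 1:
a = 320; b = 65; c = 45; col = 'green'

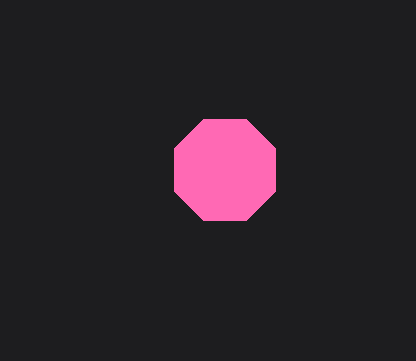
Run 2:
a = 225; b = 170; c = 55; col = 'hotpink'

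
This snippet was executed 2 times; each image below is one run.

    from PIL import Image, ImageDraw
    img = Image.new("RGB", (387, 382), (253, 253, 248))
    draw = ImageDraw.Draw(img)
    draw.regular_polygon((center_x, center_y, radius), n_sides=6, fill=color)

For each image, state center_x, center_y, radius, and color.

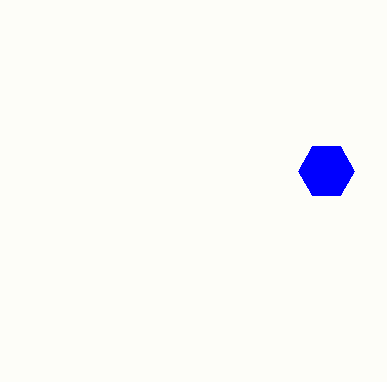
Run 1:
center_x = 326, center_y = 171, radius = 28, color = 'blue'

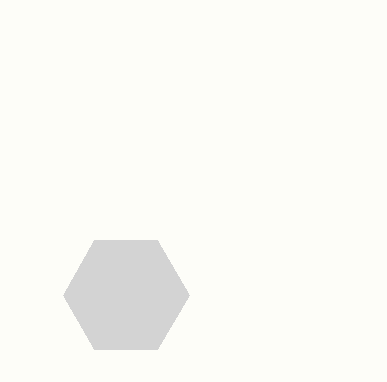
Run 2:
center_x = 126, center_y = 295, radius = 63, color = 'lightgray'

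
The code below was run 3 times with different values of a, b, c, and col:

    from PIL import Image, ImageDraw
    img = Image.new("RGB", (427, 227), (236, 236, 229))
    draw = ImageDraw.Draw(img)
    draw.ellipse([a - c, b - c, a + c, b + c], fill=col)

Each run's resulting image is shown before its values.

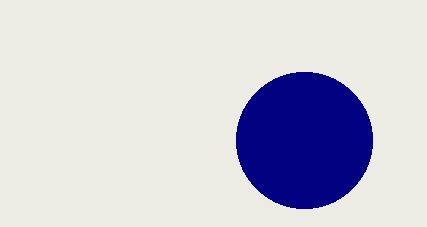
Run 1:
a = 304
b = 140
c = 68
col = 'navy'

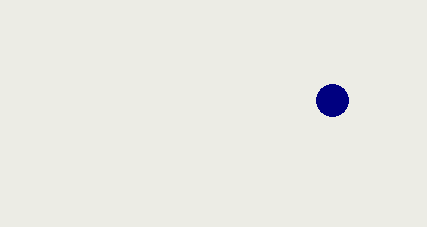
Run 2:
a = 332
b = 100
c = 16
col = 'navy'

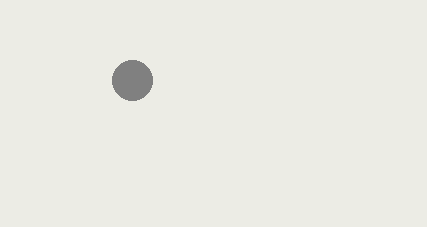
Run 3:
a = 132, b = 80, c = 20, col = 'gray'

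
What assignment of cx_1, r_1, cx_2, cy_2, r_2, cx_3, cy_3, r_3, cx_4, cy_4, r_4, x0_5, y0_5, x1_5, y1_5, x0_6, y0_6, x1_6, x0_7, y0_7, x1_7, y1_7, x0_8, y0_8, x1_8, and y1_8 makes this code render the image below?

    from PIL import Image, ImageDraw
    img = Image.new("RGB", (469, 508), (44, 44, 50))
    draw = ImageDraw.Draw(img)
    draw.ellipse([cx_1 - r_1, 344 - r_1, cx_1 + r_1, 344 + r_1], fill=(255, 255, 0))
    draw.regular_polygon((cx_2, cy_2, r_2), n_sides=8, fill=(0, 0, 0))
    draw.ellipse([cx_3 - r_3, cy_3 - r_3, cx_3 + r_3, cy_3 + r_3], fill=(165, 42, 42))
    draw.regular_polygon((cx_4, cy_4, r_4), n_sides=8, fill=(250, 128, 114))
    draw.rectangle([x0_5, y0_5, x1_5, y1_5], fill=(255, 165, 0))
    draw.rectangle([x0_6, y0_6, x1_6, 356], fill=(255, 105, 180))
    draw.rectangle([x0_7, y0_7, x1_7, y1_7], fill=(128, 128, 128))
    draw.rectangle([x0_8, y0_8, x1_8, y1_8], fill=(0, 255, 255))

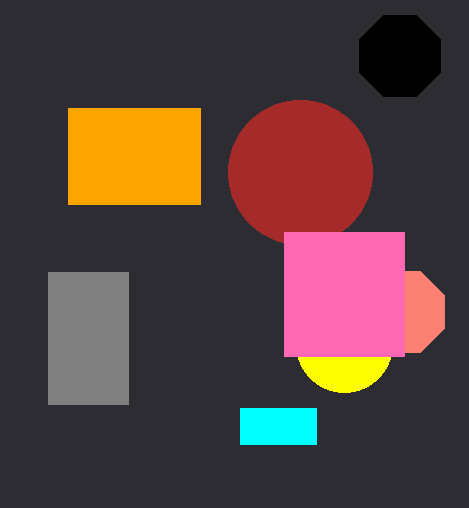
cx_1 = 344; r_1 = 48; cx_2 = 400; cy_2 = 56; r_2 = 44; cx_3 = 300; cy_3 = 172; r_3 = 72; cx_4 = 404; cy_4 = 312; r_4 = 44; x0_5 = 68; y0_5 = 108; x1_5 = 200; y1_5 = 204; x0_6 = 284; y0_6 = 232; x1_6 = 404; x0_7 = 48; y0_7 = 272; x1_7 = 128; y1_7 = 404; x0_8 = 240; y0_8 = 408; x1_8 = 316; y1_8 = 444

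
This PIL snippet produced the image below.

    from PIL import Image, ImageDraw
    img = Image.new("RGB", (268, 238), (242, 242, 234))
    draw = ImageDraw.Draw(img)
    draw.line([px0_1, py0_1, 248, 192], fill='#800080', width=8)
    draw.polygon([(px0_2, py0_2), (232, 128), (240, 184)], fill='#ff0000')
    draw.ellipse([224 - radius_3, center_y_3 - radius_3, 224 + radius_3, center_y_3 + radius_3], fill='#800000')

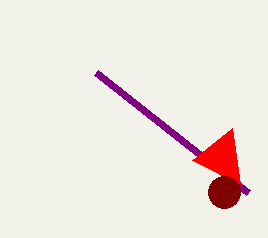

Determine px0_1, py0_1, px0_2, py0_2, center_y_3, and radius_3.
px0_1 = 96
py0_1 = 72
px0_2 = 192
py0_2 = 160
center_y_3 = 192
radius_3 = 16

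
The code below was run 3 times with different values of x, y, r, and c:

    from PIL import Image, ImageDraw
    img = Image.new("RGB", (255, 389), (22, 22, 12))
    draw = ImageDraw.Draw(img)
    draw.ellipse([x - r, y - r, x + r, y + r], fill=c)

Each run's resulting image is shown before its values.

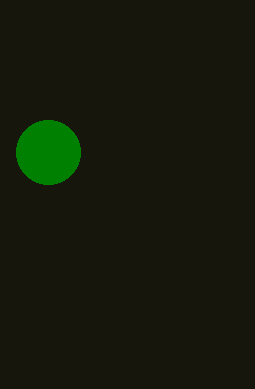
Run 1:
x = 48; y = 152; r = 32; c = 'green'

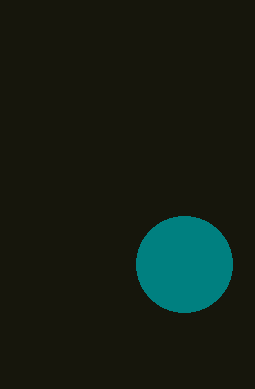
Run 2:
x = 184; y = 264; r = 48; c = 'teal'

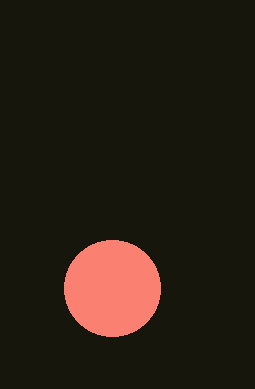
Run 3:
x = 112; y = 288; r = 48; c = 'salmon'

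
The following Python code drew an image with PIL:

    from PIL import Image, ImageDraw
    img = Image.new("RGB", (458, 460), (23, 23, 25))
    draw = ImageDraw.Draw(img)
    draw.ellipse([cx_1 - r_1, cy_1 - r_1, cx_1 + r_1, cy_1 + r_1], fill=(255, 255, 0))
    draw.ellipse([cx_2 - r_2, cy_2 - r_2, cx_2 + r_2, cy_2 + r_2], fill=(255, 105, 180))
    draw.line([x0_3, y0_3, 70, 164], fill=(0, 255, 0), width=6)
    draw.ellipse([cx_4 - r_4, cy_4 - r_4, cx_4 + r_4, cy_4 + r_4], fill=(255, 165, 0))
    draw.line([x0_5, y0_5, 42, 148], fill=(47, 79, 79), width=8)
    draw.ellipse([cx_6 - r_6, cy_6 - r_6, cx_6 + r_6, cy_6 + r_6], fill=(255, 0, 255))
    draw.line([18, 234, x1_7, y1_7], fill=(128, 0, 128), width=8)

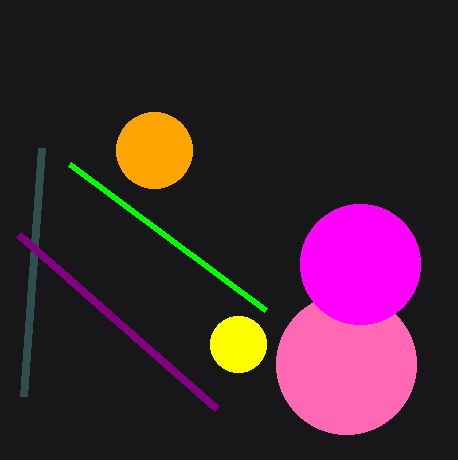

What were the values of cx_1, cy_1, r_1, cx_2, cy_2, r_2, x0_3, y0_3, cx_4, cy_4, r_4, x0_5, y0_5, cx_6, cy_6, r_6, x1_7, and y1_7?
cx_1 = 238; cy_1 = 344; r_1 = 28; cx_2 = 346; cy_2 = 364; r_2 = 70; x0_3 = 266; y0_3 = 310; cx_4 = 154; cy_4 = 150; r_4 = 38; x0_5 = 24; y0_5 = 396; cx_6 = 360; cy_6 = 264; r_6 = 60; x1_7 = 216; y1_7 = 408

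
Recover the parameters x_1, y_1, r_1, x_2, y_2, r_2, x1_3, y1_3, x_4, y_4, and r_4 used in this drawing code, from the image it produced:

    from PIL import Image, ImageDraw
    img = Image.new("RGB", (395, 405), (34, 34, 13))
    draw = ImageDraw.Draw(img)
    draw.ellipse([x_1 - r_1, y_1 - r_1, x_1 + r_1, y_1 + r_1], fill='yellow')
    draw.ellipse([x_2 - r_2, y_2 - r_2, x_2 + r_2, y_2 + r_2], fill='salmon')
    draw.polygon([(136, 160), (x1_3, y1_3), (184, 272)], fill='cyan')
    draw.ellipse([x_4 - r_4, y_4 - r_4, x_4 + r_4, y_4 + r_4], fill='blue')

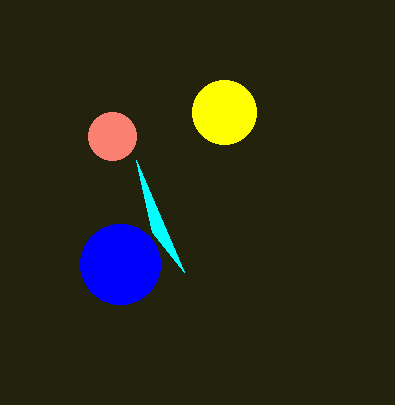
x_1 = 224, y_1 = 112, r_1 = 32, x_2 = 112, y_2 = 136, r_2 = 24, x1_3 = 152, y1_3 = 232, x_4 = 120, y_4 = 264, r_4 = 40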